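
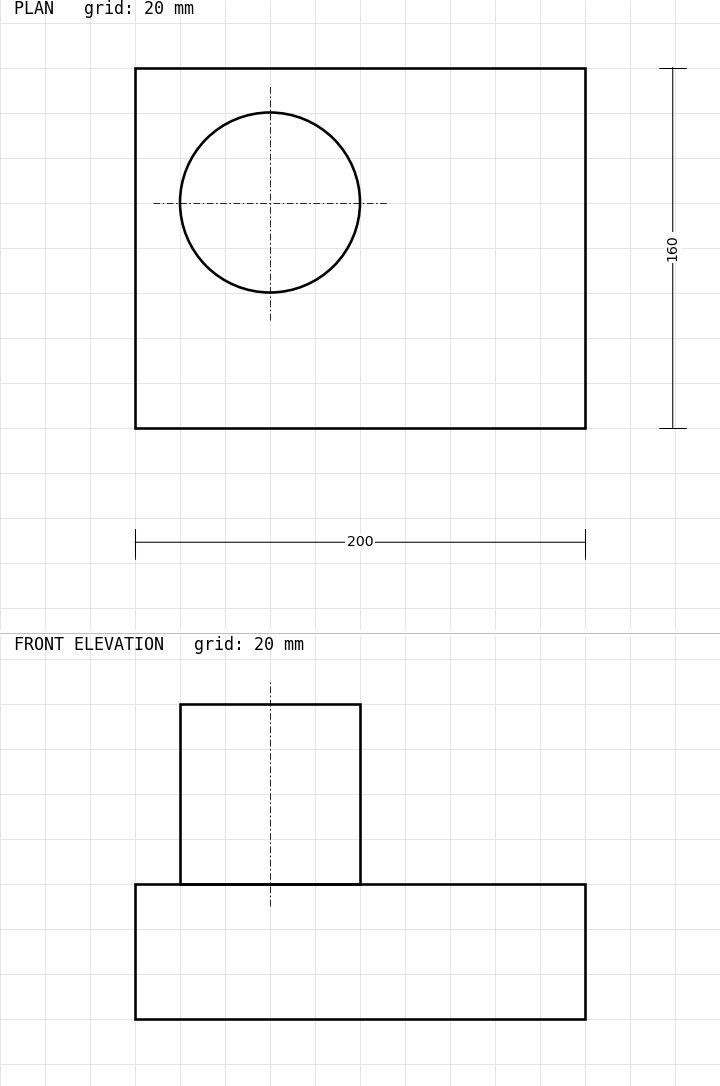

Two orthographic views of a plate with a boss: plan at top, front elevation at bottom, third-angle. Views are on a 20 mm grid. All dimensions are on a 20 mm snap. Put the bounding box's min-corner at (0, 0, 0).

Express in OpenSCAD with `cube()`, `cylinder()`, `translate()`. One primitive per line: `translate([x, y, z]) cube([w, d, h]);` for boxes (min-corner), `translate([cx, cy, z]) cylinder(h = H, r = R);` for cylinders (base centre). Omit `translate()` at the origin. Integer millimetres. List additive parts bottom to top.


cube([200, 160, 60]);
translate([60, 100, 60]) cylinder(h = 80, r = 40);


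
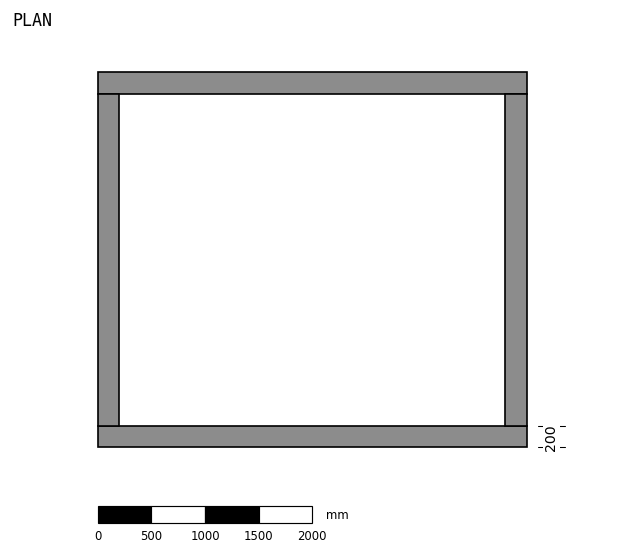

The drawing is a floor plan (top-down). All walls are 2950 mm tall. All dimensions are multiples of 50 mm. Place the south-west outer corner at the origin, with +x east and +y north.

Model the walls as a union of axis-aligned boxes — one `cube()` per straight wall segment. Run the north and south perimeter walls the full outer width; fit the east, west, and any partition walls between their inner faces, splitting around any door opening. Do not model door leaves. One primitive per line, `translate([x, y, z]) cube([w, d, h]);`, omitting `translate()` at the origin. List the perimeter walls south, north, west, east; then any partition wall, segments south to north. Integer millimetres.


cube([4000, 200, 2950]);
translate([0, 3300, 0]) cube([4000, 200, 2950]);
translate([0, 200, 0]) cube([200, 3100, 2950]);
translate([3800, 200, 0]) cube([200, 3100, 2950]);


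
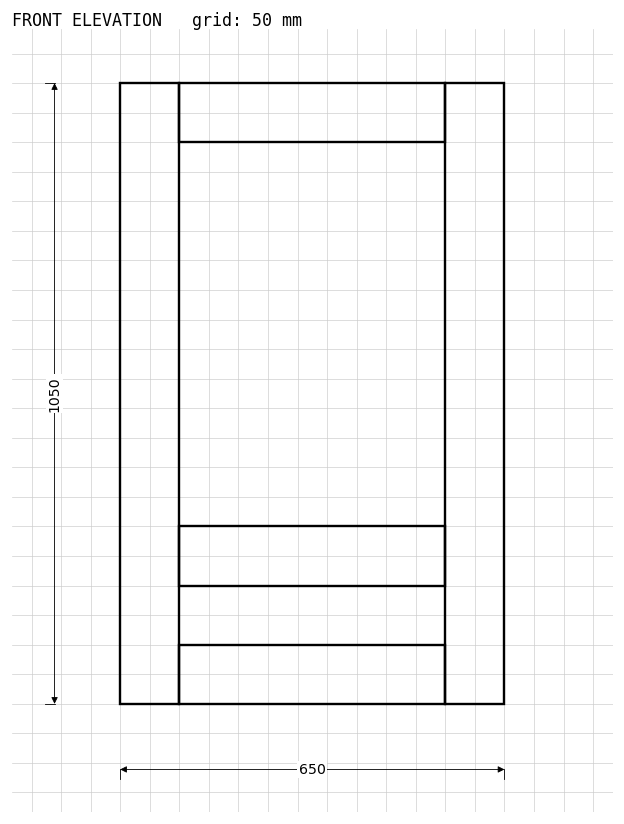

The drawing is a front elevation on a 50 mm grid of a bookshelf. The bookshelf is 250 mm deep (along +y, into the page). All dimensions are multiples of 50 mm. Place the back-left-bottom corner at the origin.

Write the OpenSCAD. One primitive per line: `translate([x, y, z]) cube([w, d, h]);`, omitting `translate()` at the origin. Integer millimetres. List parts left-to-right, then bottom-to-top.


cube([100, 250, 1050]);
translate([100, 0, 0]) cube([450, 250, 100]);
translate([100, 0, 200]) cube([450, 250, 100]);
translate([100, 0, 950]) cube([450, 250, 100]);
translate([550, 0, 0]) cube([100, 250, 1050]);


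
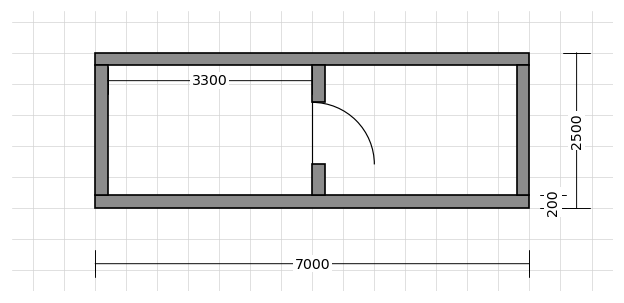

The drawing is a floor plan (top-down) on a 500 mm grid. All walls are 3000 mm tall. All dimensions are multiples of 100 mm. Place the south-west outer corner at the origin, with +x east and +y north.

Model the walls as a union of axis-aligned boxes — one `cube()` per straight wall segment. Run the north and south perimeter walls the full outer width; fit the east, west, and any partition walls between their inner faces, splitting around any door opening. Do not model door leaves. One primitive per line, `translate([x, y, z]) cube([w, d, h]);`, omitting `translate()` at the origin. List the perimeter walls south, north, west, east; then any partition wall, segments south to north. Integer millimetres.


cube([7000, 200, 3000]);
translate([0, 2300, 0]) cube([7000, 200, 3000]);
translate([0, 200, 0]) cube([200, 2100, 3000]);
translate([6800, 200, 0]) cube([200, 2100, 3000]);
translate([3500, 200, 0]) cube([200, 500, 3000]);
translate([3500, 1700, 0]) cube([200, 600, 3000]);


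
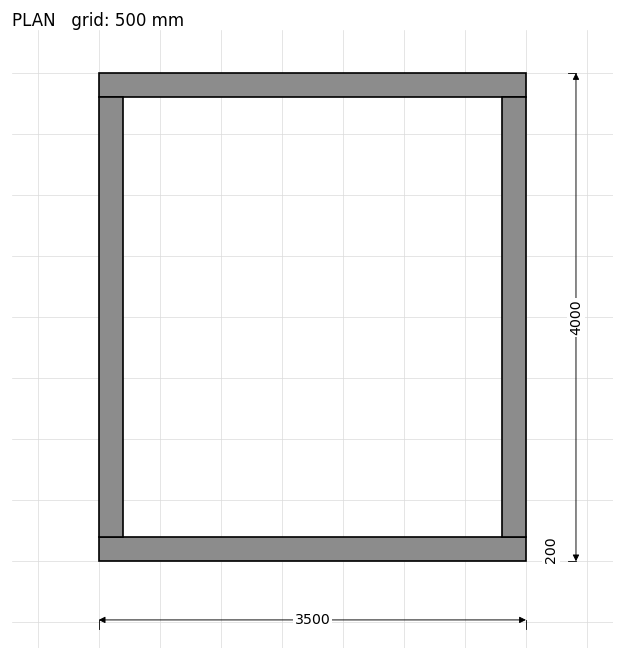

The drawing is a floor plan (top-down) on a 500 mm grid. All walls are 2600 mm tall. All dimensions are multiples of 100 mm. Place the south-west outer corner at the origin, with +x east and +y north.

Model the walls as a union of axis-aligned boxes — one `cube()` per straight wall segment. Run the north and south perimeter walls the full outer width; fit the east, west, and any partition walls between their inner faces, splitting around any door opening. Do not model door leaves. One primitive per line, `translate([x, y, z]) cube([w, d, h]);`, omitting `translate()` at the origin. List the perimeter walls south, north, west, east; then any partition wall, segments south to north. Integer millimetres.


cube([3500, 200, 2600]);
translate([0, 3800, 0]) cube([3500, 200, 2600]);
translate([0, 200, 0]) cube([200, 3600, 2600]);
translate([3300, 200, 0]) cube([200, 3600, 2600]);


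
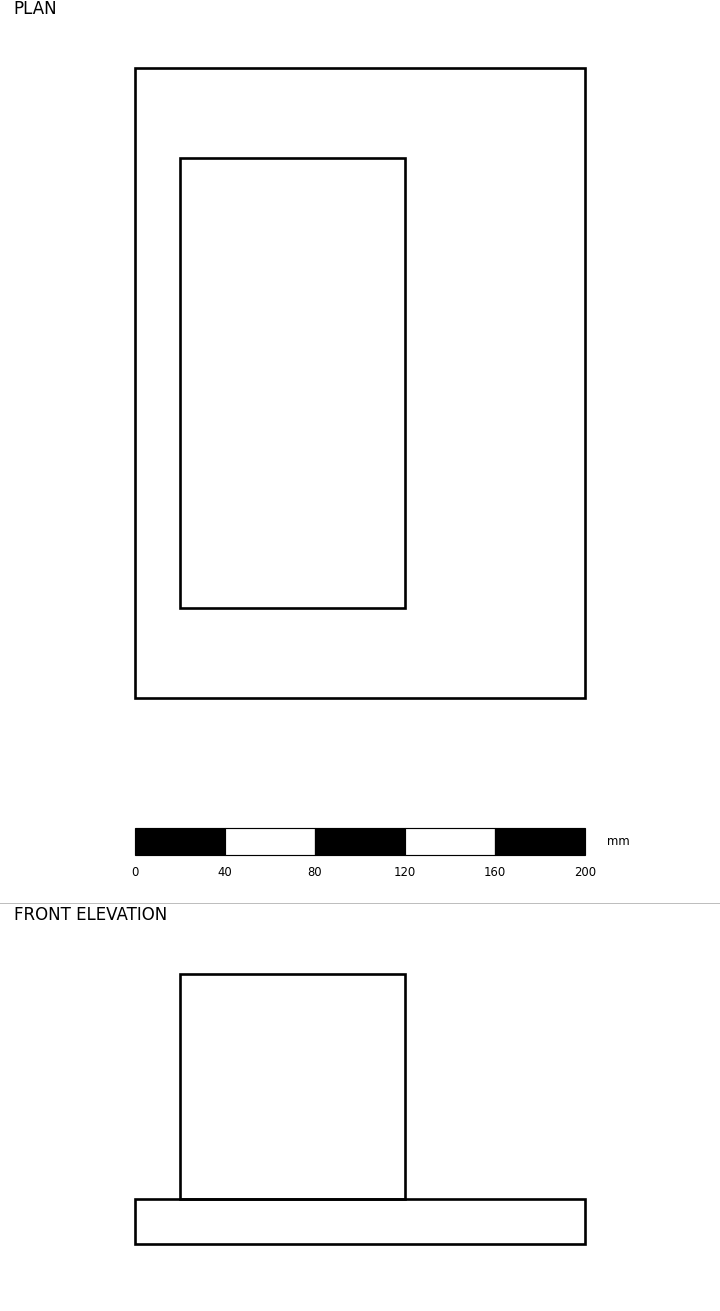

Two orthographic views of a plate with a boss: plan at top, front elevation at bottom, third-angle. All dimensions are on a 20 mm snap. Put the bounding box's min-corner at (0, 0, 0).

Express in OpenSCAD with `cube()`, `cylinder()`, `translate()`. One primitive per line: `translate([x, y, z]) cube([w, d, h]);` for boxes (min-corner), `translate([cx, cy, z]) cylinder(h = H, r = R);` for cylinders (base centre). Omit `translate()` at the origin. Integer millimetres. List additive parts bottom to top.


cube([200, 280, 20]);
translate([20, 40, 20]) cube([100, 200, 100]);


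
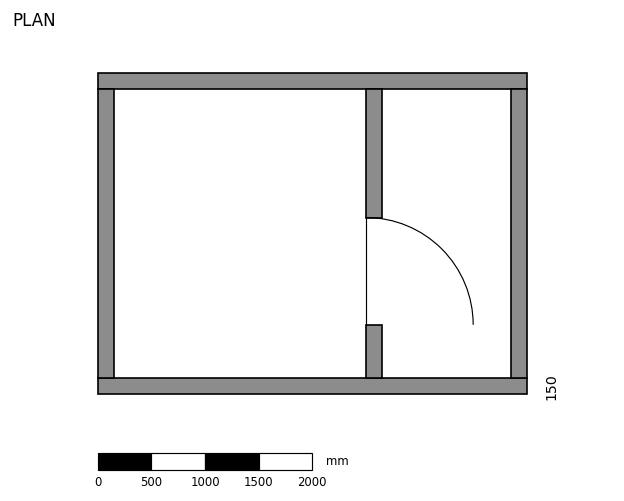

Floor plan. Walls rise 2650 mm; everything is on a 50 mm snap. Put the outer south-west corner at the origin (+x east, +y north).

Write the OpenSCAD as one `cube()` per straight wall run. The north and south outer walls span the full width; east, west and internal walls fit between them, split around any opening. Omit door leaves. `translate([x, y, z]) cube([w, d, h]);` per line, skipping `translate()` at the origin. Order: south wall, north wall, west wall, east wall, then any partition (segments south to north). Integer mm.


cube([4000, 150, 2650]);
translate([0, 2850, 0]) cube([4000, 150, 2650]);
translate([0, 150, 0]) cube([150, 2700, 2650]);
translate([3850, 150, 0]) cube([150, 2700, 2650]);
translate([2500, 150, 0]) cube([150, 500, 2650]);
translate([2500, 1650, 0]) cube([150, 1200, 2650]);


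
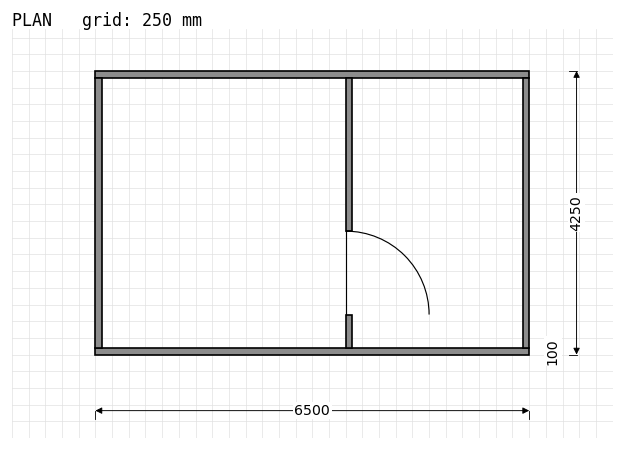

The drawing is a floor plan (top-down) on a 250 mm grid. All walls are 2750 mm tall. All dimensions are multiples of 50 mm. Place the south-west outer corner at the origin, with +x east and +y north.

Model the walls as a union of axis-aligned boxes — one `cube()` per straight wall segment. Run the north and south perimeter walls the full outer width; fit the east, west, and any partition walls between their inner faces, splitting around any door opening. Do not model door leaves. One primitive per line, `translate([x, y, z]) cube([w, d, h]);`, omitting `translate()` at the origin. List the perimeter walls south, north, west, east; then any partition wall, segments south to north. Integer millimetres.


cube([6500, 100, 2750]);
translate([0, 4150, 0]) cube([6500, 100, 2750]);
translate([0, 100, 0]) cube([100, 4050, 2750]);
translate([6400, 100, 0]) cube([100, 4050, 2750]);
translate([3750, 100, 0]) cube([100, 500, 2750]);
translate([3750, 1850, 0]) cube([100, 2300, 2750]);


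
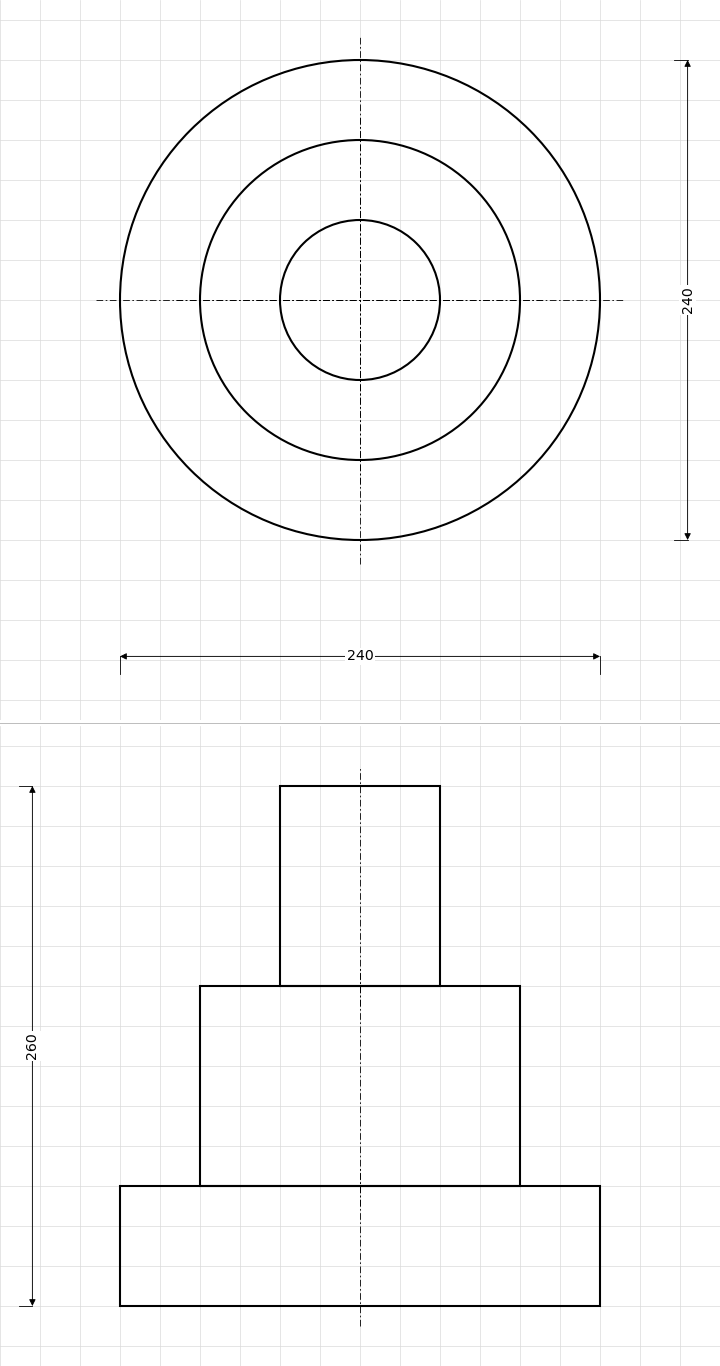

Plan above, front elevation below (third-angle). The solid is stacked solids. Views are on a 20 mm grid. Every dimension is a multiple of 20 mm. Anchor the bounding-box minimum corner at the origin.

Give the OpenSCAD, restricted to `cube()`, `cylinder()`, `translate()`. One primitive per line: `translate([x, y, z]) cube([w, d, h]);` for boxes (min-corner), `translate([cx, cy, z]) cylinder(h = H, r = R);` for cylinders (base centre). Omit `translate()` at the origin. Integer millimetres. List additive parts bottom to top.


translate([120, 120, 0]) cylinder(h = 60, r = 120);
translate([120, 120, 60]) cylinder(h = 100, r = 80);
translate([120, 120, 160]) cylinder(h = 100, r = 40);


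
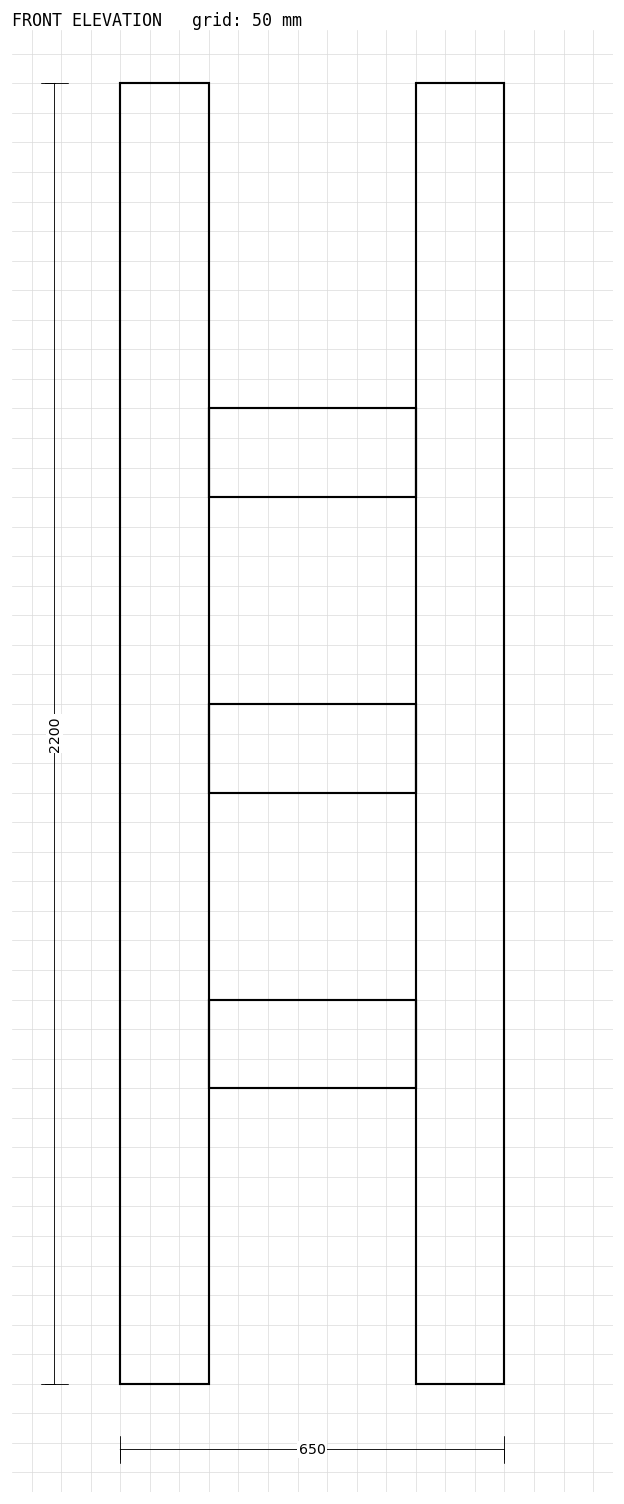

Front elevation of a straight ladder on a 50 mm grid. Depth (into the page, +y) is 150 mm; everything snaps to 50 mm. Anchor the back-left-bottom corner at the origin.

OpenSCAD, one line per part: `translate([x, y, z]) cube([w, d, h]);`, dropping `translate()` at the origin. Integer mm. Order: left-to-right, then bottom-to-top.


cube([150, 150, 2200]);
translate([150, 0, 500]) cube([350, 150, 150]);
translate([150, 0, 1000]) cube([350, 150, 150]);
translate([150, 0, 1500]) cube([350, 150, 150]);
translate([500, 0, 0]) cube([150, 150, 2200]);


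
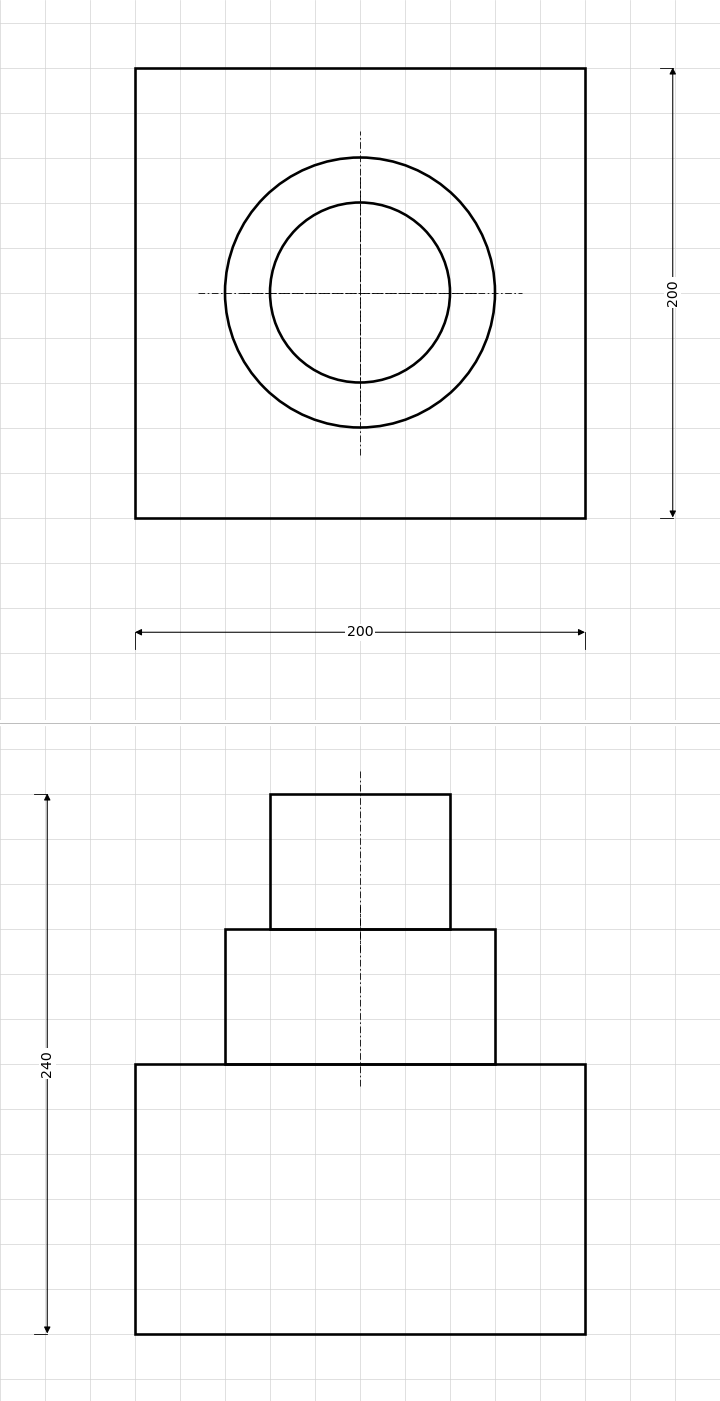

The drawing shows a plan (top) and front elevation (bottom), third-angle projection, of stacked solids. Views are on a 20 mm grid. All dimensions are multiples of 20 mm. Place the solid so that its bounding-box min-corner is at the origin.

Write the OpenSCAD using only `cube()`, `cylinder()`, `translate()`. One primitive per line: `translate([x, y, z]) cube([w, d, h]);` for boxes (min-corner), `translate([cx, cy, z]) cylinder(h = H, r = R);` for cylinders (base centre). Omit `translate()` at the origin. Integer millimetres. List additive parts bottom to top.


cube([200, 200, 120]);
translate([100, 100, 120]) cylinder(h = 60, r = 60);
translate([100, 100, 180]) cylinder(h = 60, r = 40);


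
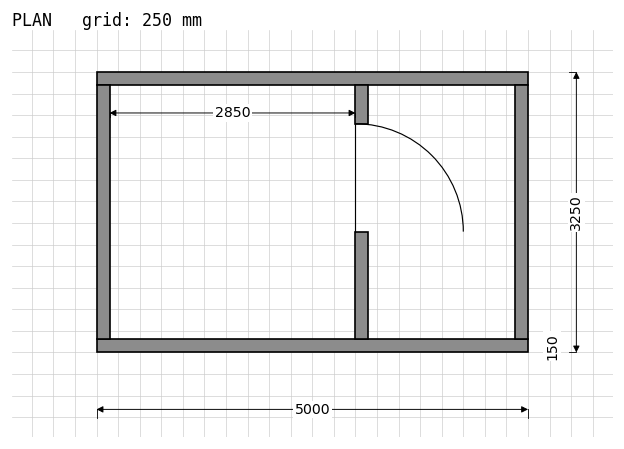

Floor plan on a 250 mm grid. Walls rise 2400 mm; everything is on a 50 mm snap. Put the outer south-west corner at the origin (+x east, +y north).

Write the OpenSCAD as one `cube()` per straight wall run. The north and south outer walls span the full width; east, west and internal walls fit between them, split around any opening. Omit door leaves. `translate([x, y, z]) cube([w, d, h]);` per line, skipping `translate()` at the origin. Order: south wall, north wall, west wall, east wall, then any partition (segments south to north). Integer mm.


cube([5000, 150, 2400]);
translate([0, 3100, 0]) cube([5000, 150, 2400]);
translate([0, 150, 0]) cube([150, 2950, 2400]);
translate([4850, 150, 0]) cube([150, 2950, 2400]);
translate([3000, 150, 0]) cube([150, 1250, 2400]);
translate([3000, 2650, 0]) cube([150, 450, 2400]);


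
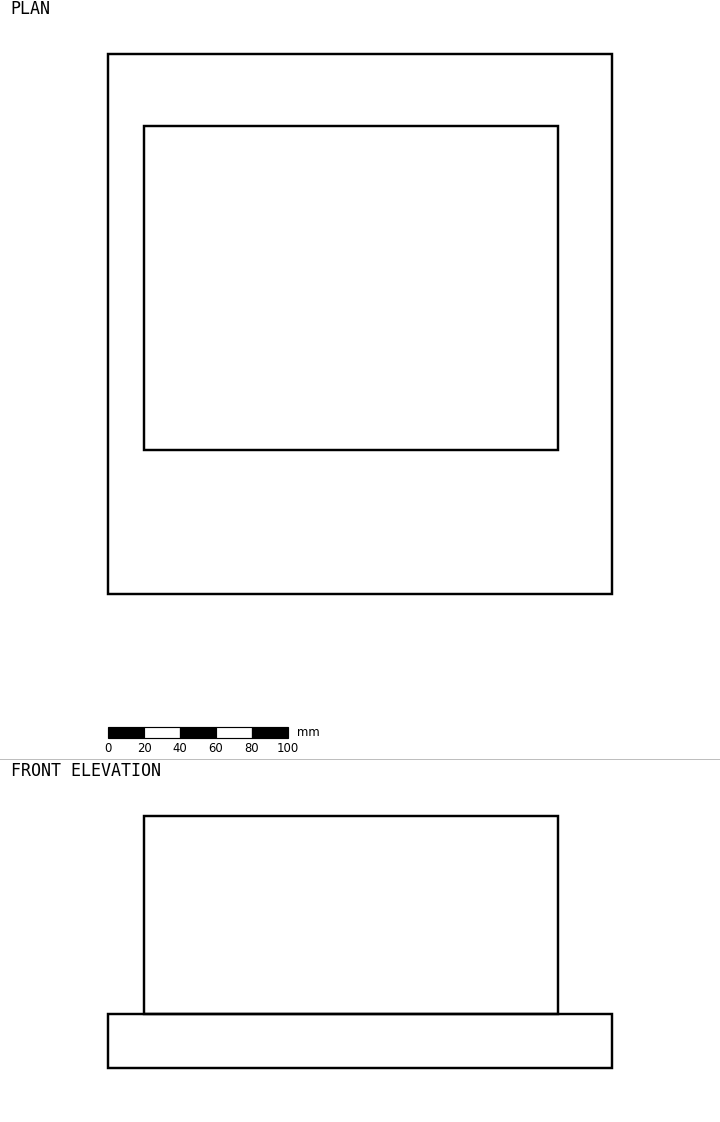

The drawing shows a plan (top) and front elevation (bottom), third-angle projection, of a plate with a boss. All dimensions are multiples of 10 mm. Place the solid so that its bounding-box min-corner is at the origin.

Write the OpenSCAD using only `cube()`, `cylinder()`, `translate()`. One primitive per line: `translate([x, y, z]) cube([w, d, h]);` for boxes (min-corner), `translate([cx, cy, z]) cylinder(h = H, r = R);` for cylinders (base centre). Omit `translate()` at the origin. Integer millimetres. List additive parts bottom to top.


cube([280, 300, 30]);
translate([20, 80, 30]) cube([230, 180, 110]);


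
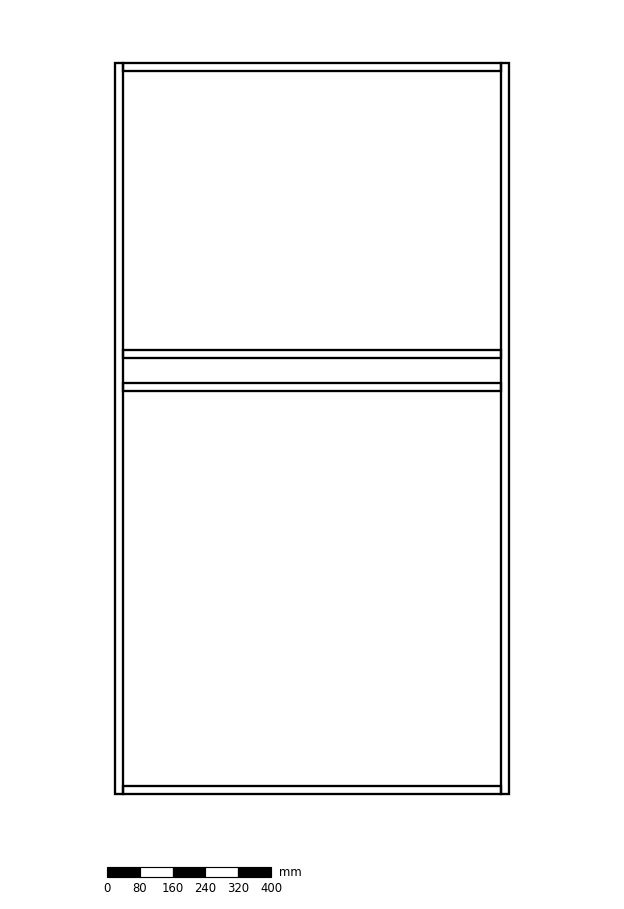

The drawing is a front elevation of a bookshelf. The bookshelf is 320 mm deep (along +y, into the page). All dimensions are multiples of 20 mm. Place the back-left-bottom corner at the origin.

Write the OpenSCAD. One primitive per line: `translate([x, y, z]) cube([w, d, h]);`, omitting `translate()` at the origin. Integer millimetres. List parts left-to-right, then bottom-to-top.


cube([20, 320, 1780]);
translate([20, 0, 0]) cube([920, 320, 20]);
translate([20, 0, 980]) cube([920, 320, 20]);
translate([20, 0, 1060]) cube([920, 320, 20]);
translate([20, 0, 1760]) cube([920, 320, 20]);
translate([940, 0, 0]) cube([20, 320, 1780]);


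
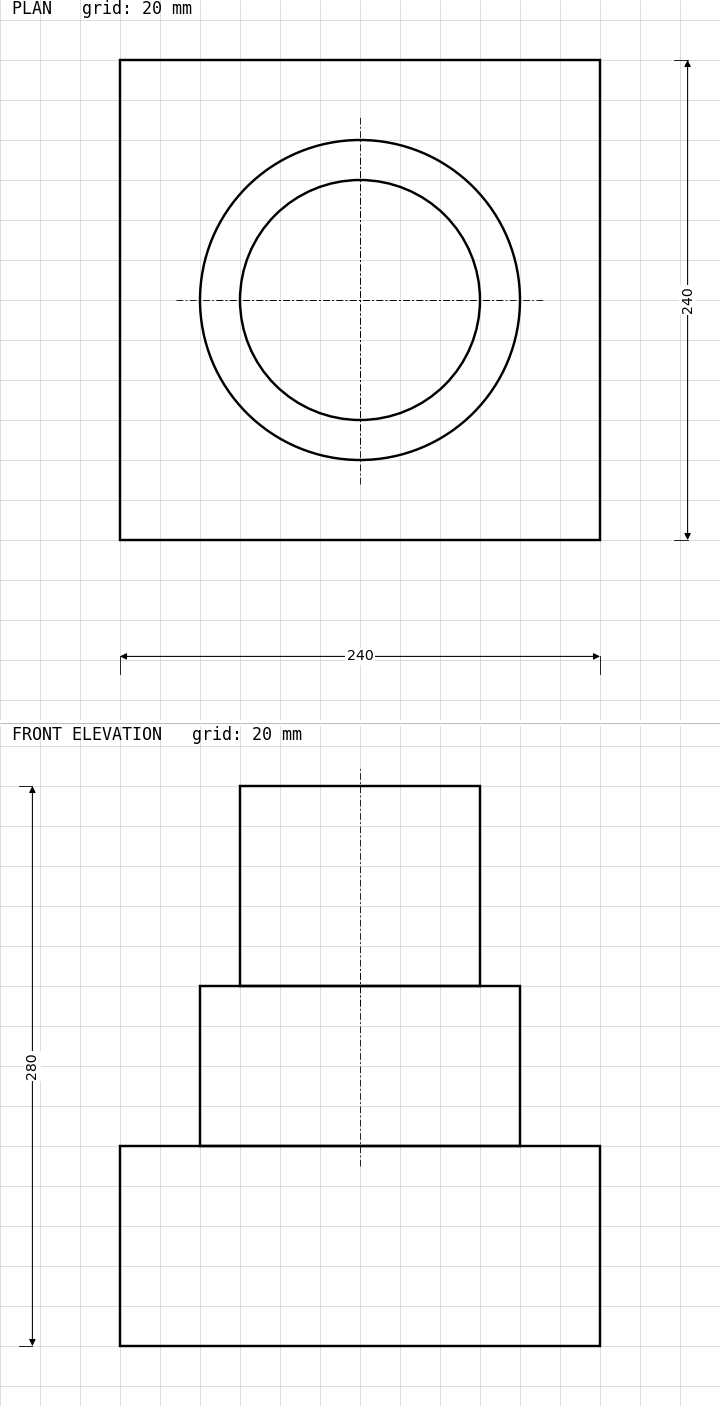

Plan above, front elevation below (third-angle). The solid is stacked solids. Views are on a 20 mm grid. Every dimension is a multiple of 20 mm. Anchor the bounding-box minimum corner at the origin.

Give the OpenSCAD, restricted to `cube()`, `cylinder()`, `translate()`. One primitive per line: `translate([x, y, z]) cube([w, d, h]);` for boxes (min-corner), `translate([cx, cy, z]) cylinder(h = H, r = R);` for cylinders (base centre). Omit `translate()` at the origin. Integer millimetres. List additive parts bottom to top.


cube([240, 240, 100]);
translate([120, 120, 100]) cylinder(h = 80, r = 80);
translate([120, 120, 180]) cylinder(h = 100, r = 60);


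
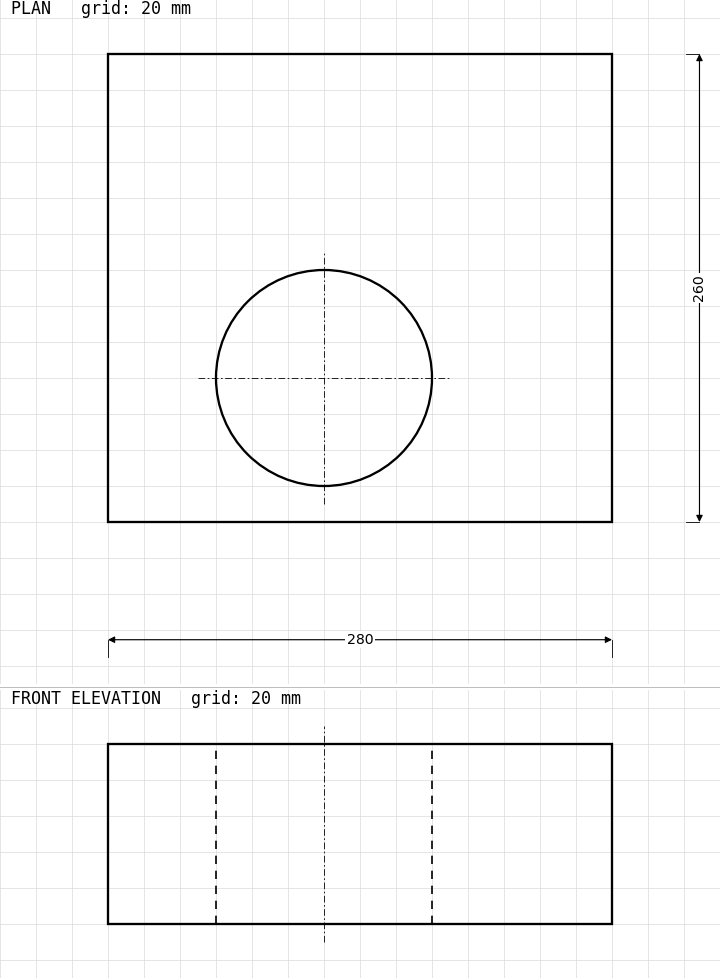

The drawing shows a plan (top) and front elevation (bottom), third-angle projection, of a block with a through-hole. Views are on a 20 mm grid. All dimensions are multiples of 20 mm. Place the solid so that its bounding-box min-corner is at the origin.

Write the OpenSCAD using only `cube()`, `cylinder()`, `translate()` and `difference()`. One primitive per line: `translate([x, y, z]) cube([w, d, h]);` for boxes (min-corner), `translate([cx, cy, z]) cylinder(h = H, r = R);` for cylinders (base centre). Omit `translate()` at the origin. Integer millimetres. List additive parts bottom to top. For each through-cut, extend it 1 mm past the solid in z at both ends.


difference() {
  cube([280, 260, 100]);
  translate([120, 80, -1]) cylinder(h = 102, r = 60);
}


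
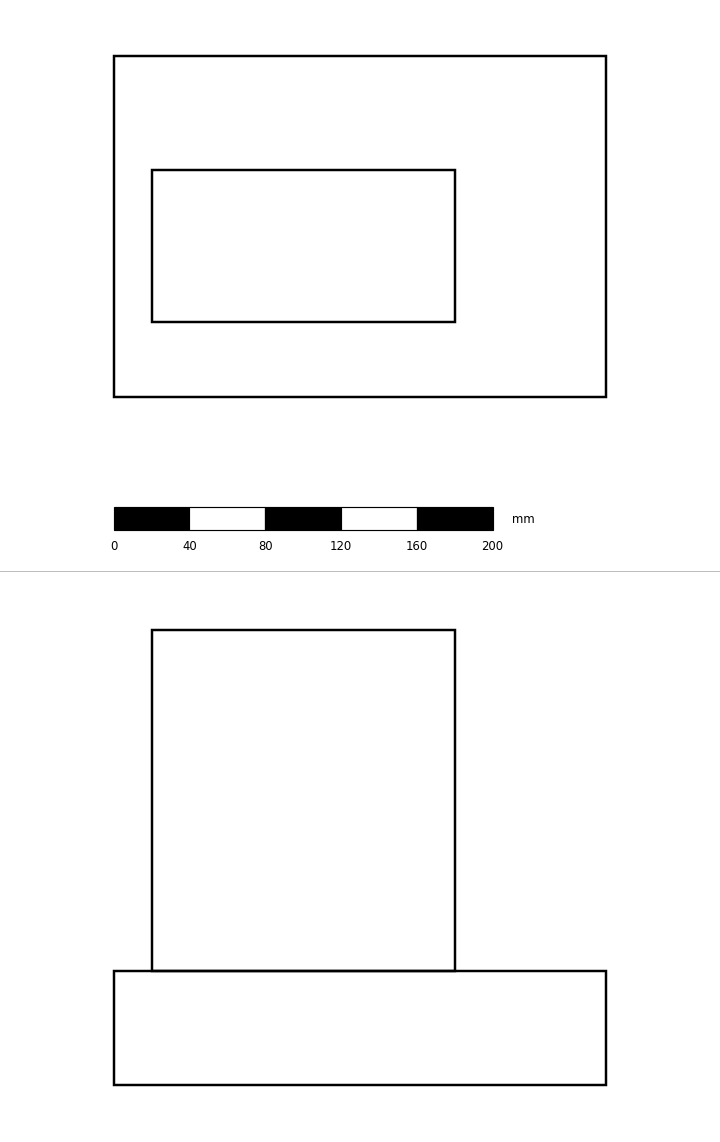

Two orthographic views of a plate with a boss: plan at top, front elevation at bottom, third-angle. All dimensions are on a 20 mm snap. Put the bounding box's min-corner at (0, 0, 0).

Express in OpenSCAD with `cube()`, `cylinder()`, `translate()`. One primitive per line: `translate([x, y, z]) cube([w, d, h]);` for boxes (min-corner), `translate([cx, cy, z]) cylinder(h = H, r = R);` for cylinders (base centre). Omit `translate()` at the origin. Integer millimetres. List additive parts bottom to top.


cube([260, 180, 60]);
translate([20, 40, 60]) cube([160, 80, 180]);


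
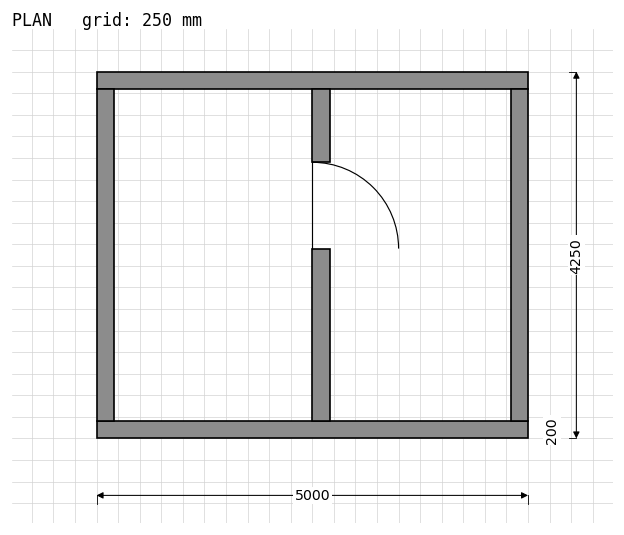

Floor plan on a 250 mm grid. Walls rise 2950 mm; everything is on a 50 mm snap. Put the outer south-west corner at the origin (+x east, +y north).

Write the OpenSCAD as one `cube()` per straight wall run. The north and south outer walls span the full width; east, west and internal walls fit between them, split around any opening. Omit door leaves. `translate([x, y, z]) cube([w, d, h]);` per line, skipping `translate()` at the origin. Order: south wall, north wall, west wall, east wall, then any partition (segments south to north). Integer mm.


cube([5000, 200, 2950]);
translate([0, 4050, 0]) cube([5000, 200, 2950]);
translate([0, 200, 0]) cube([200, 3850, 2950]);
translate([4800, 200, 0]) cube([200, 3850, 2950]);
translate([2500, 200, 0]) cube([200, 2000, 2950]);
translate([2500, 3200, 0]) cube([200, 850, 2950]);


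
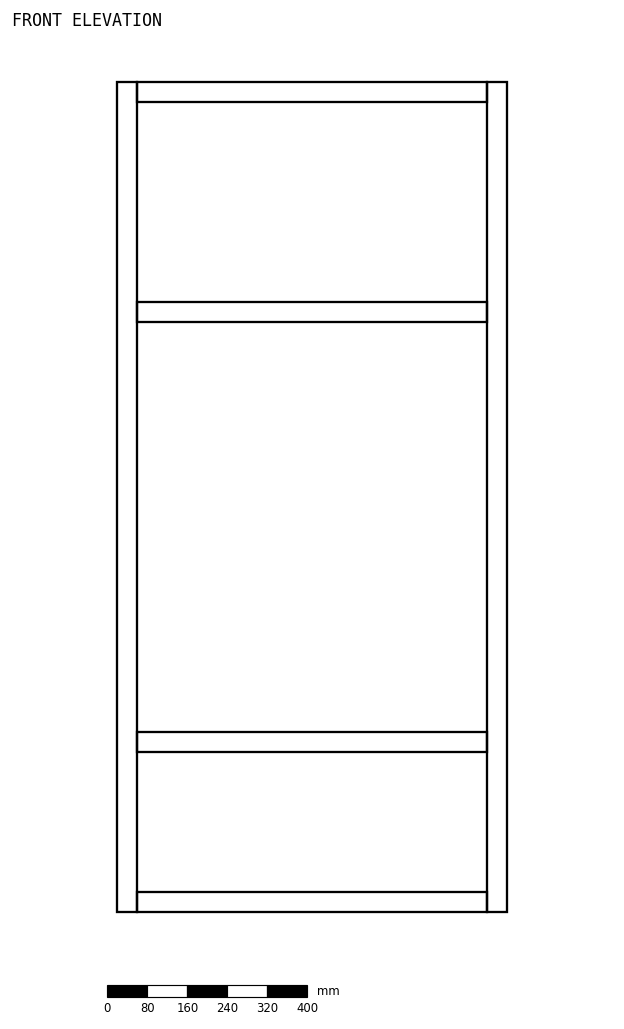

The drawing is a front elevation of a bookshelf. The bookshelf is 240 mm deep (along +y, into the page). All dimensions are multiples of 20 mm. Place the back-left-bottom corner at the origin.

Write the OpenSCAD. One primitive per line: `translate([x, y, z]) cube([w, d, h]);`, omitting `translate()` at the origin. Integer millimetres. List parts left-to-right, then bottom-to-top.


cube([40, 240, 1660]);
translate([40, 0, 0]) cube([700, 240, 40]);
translate([40, 0, 320]) cube([700, 240, 40]);
translate([40, 0, 1180]) cube([700, 240, 40]);
translate([40, 0, 1620]) cube([700, 240, 40]);
translate([740, 0, 0]) cube([40, 240, 1660]);


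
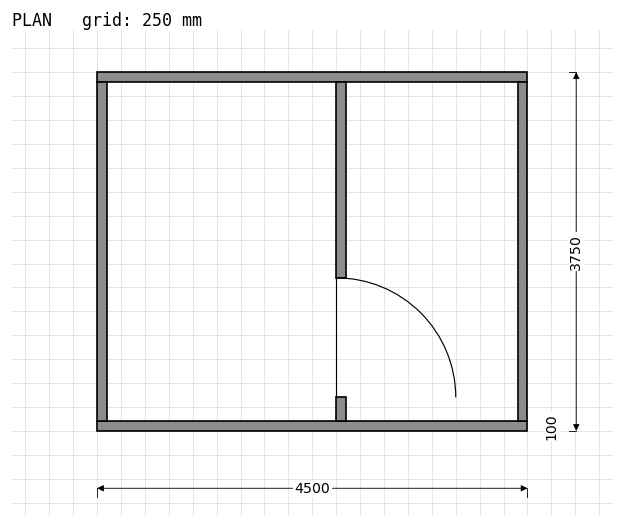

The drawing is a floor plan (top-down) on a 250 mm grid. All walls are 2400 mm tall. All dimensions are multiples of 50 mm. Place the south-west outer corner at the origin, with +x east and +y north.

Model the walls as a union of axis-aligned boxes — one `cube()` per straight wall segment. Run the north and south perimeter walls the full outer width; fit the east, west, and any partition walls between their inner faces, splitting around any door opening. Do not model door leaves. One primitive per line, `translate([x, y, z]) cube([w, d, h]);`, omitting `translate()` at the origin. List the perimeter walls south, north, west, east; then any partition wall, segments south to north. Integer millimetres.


cube([4500, 100, 2400]);
translate([0, 3650, 0]) cube([4500, 100, 2400]);
translate([0, 100, 0]) cube([100, 3550, 2400]);
translate([4400, 100, 0]) cube([100, 3550, 2400]);
translate([2500, 100, 0]) cube([100, 250, 2400]);
translate([2500, 1600, 0]) cube([100, 2050, 2400]);


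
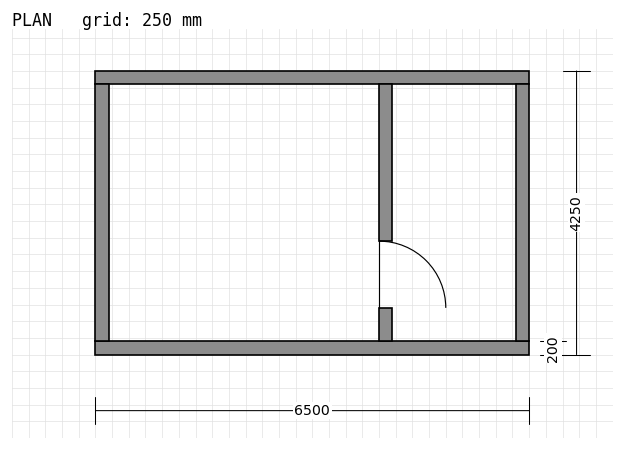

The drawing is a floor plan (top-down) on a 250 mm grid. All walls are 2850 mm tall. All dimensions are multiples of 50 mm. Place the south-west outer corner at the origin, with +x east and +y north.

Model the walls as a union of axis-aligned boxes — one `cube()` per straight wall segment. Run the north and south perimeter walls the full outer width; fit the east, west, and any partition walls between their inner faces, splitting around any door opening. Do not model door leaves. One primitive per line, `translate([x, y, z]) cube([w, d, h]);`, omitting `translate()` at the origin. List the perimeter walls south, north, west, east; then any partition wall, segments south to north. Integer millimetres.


cube([6500, 200, 2850]);
translate([0, 4050, 0]) cube([6500, 200, 2850]);
translate([0, 200, 0]) cube([200, 3850, 2850]);
translate([6300, 200, 0]) cube([200, 3850, 2850]);
translate([4250, 200, 0]) cube([200, 500, 2850]);
translate([4250, 1700, 0]) cube([200, 2350, 2850]);


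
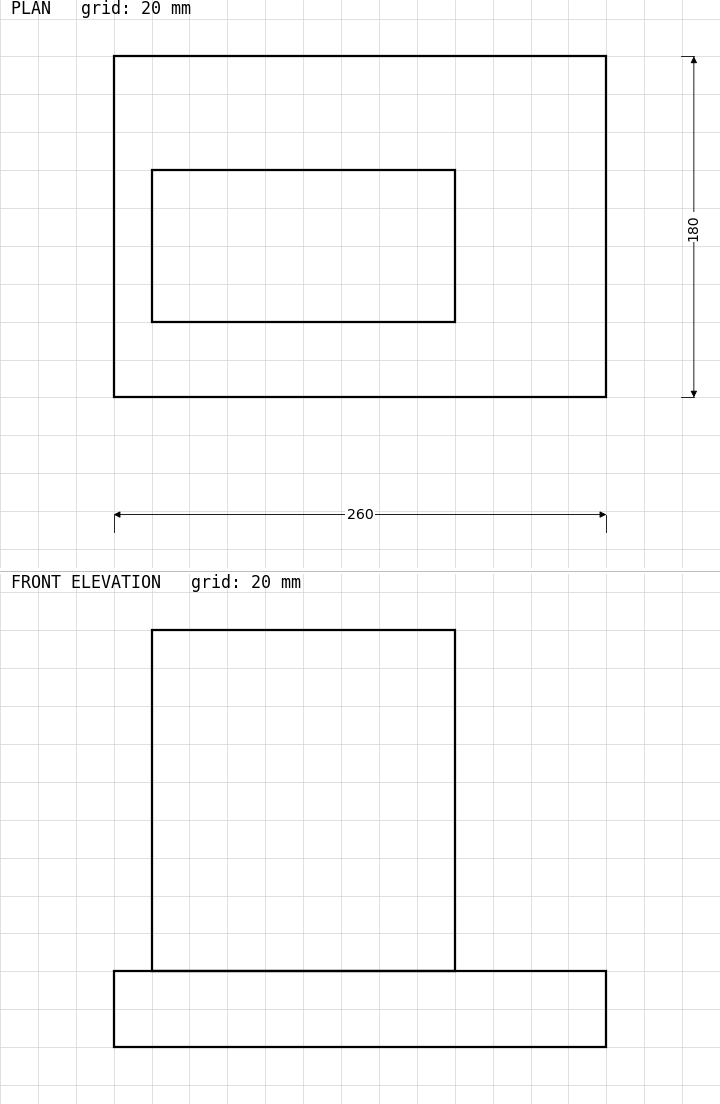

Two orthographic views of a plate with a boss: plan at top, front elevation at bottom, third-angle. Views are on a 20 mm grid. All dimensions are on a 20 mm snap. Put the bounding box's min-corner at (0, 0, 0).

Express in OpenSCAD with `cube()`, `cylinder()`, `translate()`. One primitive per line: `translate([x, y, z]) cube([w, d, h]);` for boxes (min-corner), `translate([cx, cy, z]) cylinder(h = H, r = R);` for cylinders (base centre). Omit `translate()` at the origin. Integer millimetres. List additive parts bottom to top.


cube([260, 180, 40]);
translate([20, 40, 40]) cube([160, 80, 180]);


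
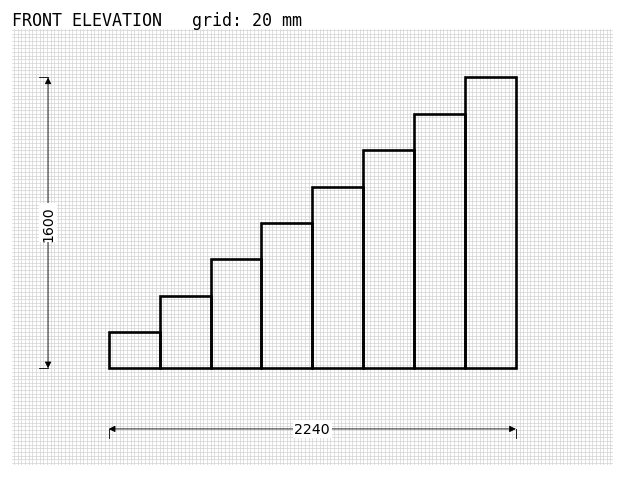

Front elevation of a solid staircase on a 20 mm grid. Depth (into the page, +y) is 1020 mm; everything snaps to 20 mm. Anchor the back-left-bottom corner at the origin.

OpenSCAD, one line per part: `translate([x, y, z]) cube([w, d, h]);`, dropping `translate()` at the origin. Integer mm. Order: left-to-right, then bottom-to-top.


cube([280, 1020, 200]);
translate([280, 0, 0]) cube([280, 1020, 400]);
translate([560, 0, 0]) cube([280, 1020, 600]);
translate([840, 0, 0]) cube([280, 1020, 800]);
translate([1120, 0, 0]) cube([280, 1020, 1000]);
translate([1400, 0, 0]) cube([280, 1020, 1200]);
translate([1680, 0, 0]) cube([280, 1020, 1400]);
translate([1960, 0, 0]) cube([280, 1020, 1600]);


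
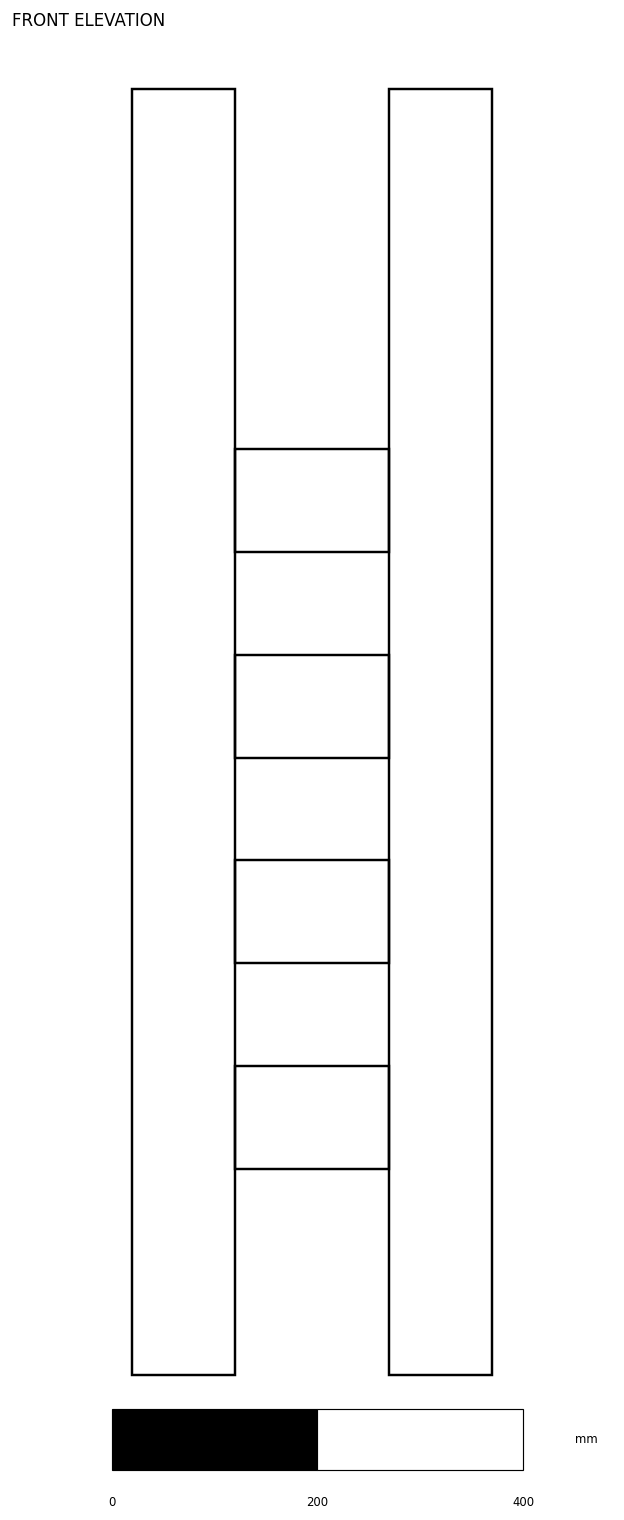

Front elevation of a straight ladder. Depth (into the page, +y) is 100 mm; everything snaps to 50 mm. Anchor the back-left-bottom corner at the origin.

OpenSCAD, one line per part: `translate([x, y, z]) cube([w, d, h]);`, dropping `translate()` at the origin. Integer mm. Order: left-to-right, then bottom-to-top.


cube([100, 100, 1250]);
translate([100, 0, 200]) cube([150, 100, 100]);
translate([100, 0, 400]) cube([150, 100, 100]);
translate([100, 0, 600]) cube([150, 100, 100]);
translate([100, 0, 800]) cube([150, 100, 100]);
translate([250, 0, 0]) cube([100, 100, 1250]);


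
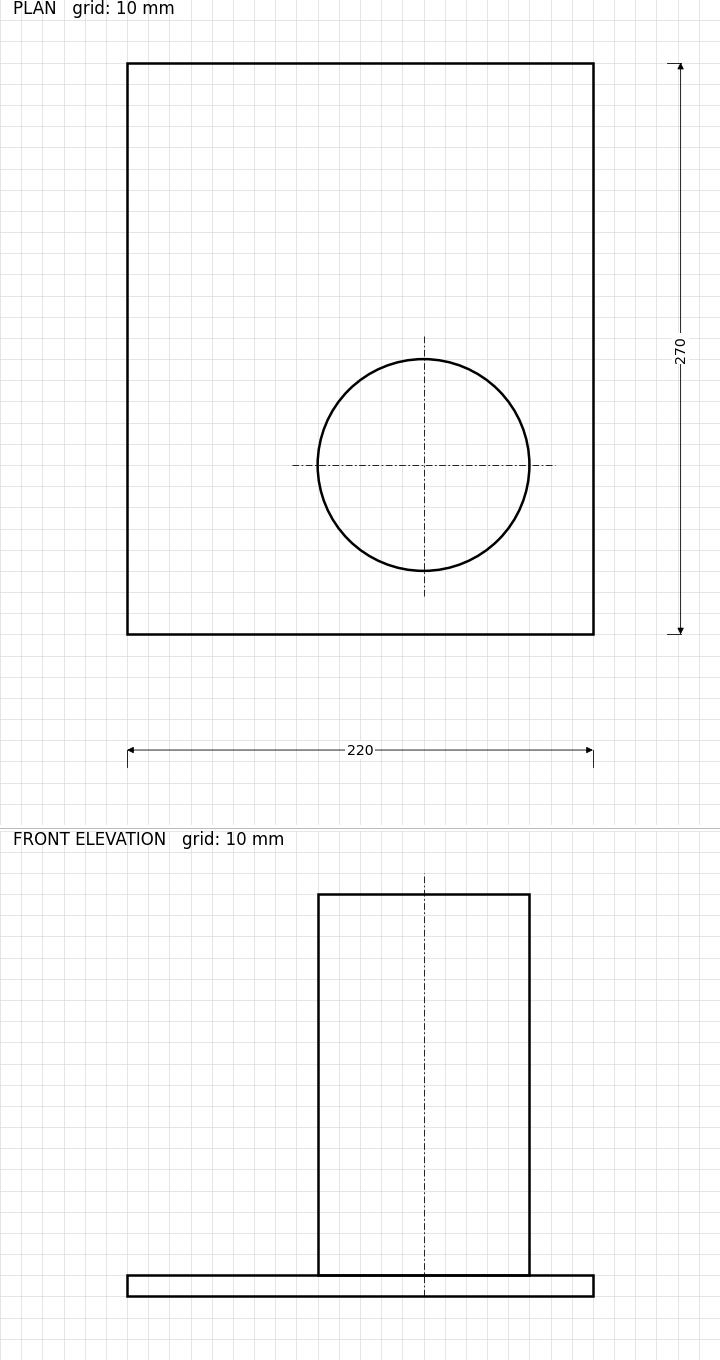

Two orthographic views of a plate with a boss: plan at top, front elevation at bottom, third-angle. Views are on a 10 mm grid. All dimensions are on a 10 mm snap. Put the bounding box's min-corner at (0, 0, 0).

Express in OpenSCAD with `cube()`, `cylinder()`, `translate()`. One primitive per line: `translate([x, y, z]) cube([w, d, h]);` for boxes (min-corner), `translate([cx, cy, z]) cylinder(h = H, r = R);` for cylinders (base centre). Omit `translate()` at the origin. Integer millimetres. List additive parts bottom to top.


cube([220, 270, 10]);
translate([140, 80, 10]) cylinder(h = 180, r = 50);


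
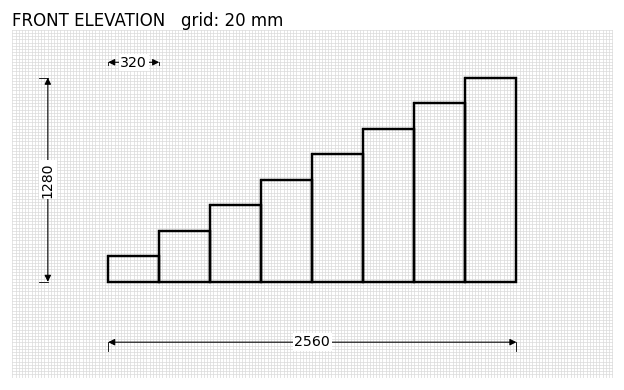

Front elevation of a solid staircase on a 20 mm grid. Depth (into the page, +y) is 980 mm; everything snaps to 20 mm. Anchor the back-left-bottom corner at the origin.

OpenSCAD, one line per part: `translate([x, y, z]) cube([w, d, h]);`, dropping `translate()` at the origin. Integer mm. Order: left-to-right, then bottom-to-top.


cube([320, 980, 160]);
translate([320, 0, 0]) cube([320, 980, 320]);
translate([640, 0, 0]) cube([320, 980, 480]);
translate([960, 0, 0]) cube([320, 980, 640]);
translate([1280, 0, 0]) cube([320, 980, 800]);
translate([1600, 0, 0]) cube([320, 980, 960]);
translate([1920, 0, 0]) cube([320, 980, 1120]);
translate([2240, 0, 0]) cube([320, 980, 1280]);


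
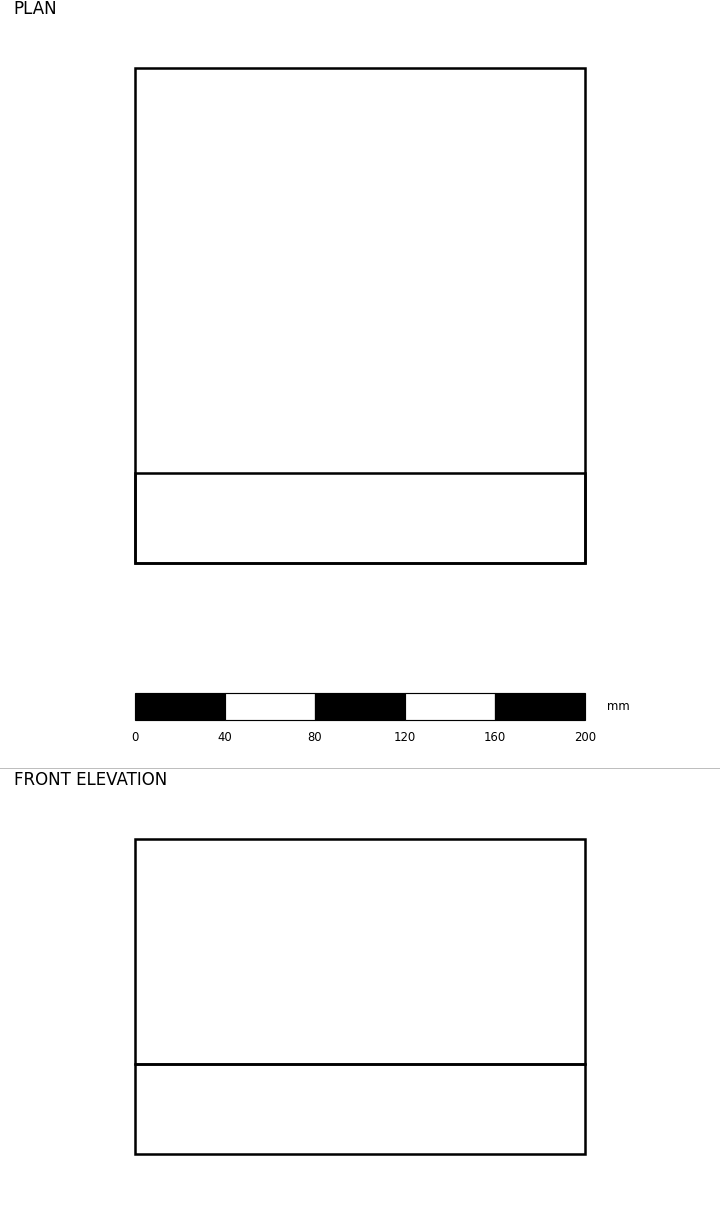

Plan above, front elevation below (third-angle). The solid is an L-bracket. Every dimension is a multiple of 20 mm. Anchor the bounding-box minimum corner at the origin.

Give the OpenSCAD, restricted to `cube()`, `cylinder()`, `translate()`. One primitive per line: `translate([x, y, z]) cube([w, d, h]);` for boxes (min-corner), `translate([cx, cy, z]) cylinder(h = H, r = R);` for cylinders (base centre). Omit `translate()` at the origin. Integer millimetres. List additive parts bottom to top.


cube([200, 220, 40]);
translate([0, 0, 40]) cube([200, 40, 100]);


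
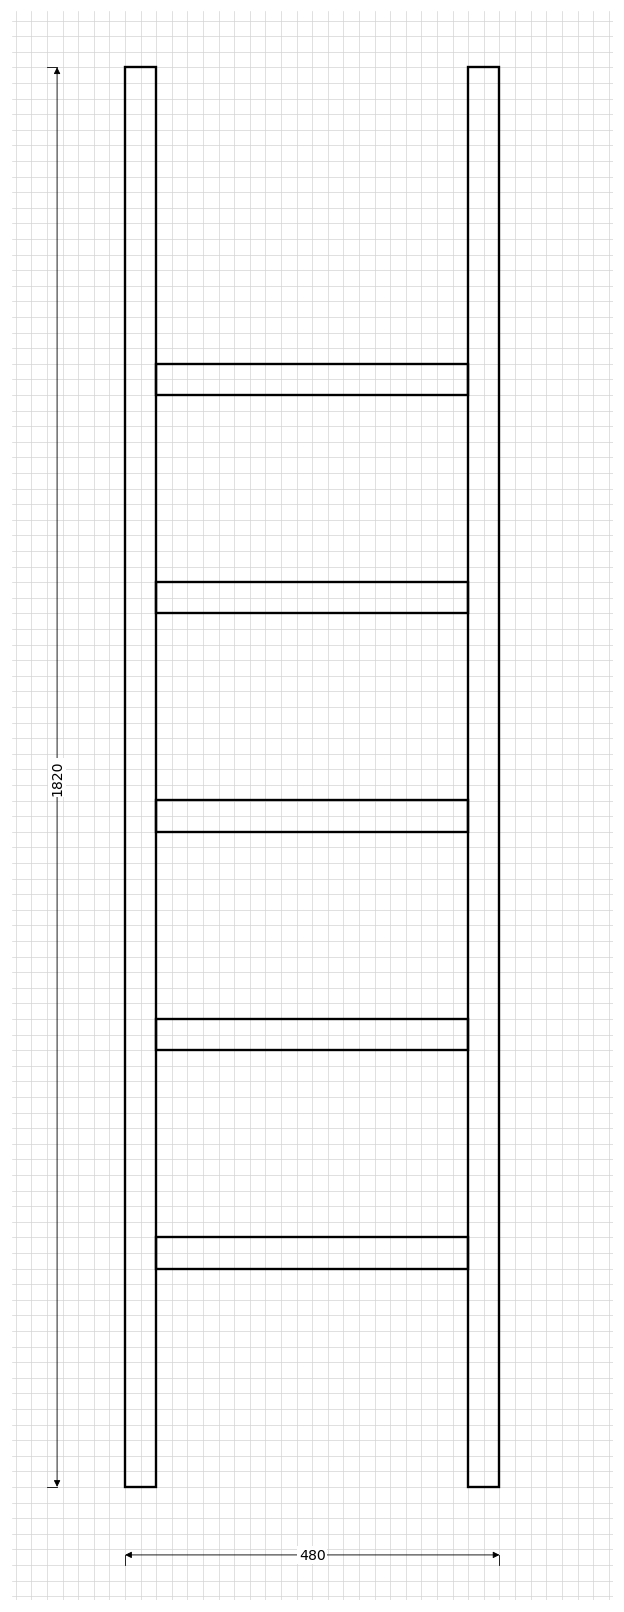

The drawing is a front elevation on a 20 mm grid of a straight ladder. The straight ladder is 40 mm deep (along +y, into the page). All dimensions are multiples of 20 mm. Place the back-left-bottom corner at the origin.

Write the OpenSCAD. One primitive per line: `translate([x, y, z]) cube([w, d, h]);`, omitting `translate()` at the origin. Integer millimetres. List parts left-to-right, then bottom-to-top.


cube([40, 40, 1820]);
translate([40, 0, 280]) cube([400, 40, 40]);
translate([40, 0, 560]) cube([400, 40, 40]);
translate([40, 0, 840]) cube([400, 40, 40]);
translate([40, 0, 1120]) cube([400, 40, 40]);
translate([40, 0, 1400]) cube([400, 40, 40]);
translate([440, 0, 0]) cube([40, 40, 1820]);


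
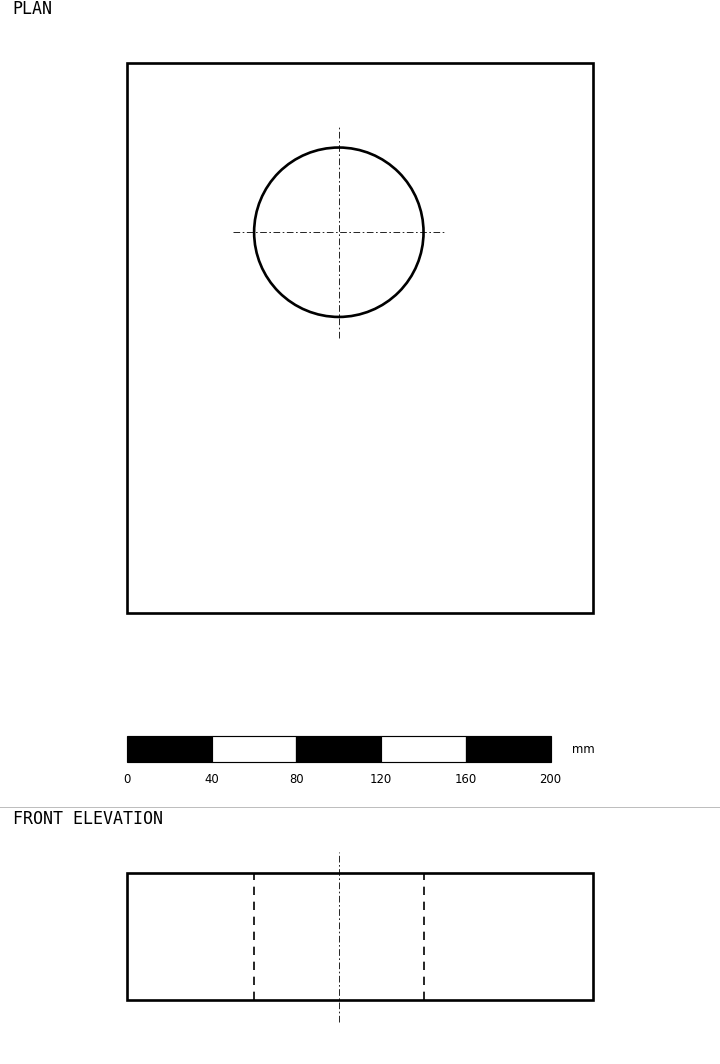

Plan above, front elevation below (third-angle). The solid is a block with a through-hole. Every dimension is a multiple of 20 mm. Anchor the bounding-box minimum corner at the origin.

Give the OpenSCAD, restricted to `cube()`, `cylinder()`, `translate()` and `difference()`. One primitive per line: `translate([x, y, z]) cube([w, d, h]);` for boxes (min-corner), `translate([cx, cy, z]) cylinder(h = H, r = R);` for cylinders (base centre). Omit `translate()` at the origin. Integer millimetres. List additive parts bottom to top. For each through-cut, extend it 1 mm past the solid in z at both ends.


difference() {
  cube([220, 260, 60]);
  translate([100, 180, -1]) cylinder(h = 62, r = 40);
}


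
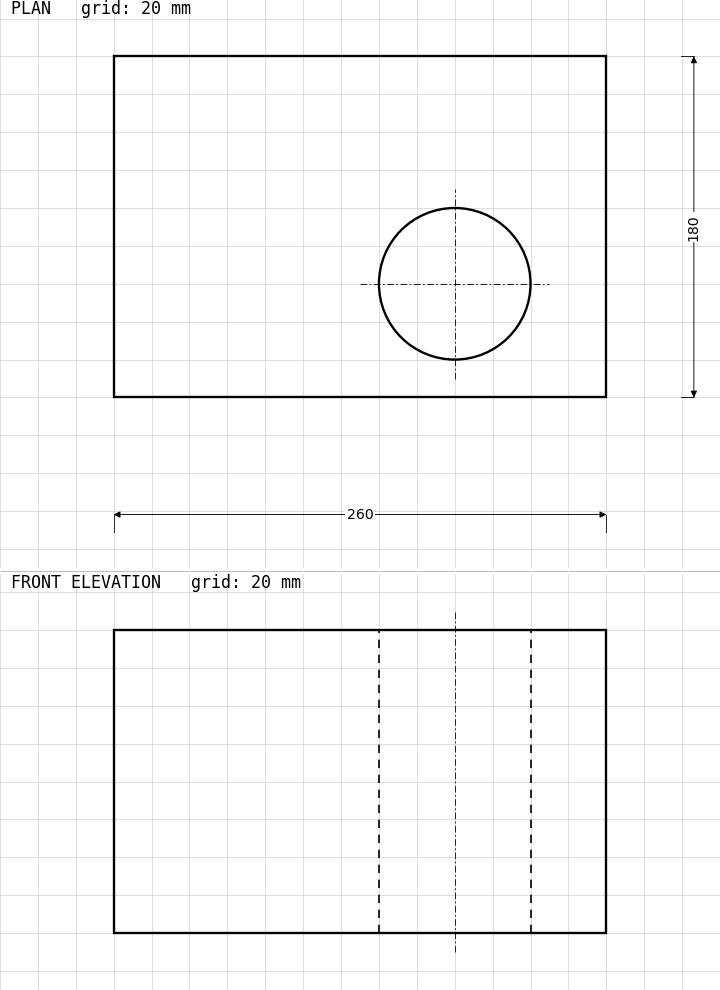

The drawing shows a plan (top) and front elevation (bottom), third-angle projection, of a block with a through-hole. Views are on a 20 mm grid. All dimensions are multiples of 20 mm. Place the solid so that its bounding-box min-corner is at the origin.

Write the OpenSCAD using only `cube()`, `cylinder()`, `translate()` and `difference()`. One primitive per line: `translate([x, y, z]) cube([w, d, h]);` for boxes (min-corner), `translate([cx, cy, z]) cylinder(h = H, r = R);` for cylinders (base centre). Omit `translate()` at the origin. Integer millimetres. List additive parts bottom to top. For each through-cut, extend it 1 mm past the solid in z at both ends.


difference() {
  cube([260, 180, 160]);
  translate([180, 60, -1]) cylinder(h = 162, r = 40);
}


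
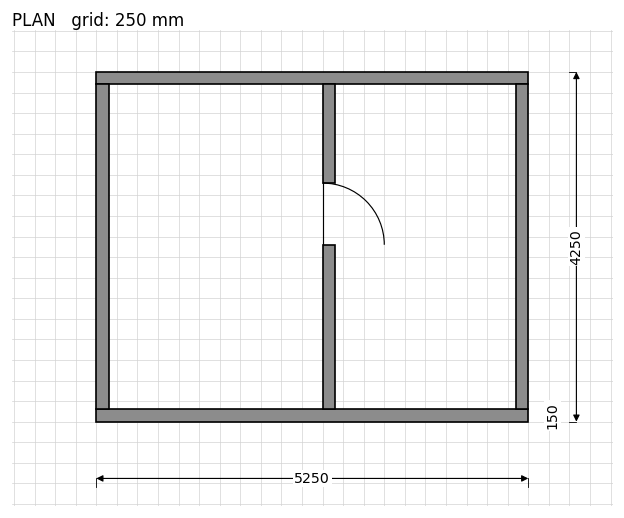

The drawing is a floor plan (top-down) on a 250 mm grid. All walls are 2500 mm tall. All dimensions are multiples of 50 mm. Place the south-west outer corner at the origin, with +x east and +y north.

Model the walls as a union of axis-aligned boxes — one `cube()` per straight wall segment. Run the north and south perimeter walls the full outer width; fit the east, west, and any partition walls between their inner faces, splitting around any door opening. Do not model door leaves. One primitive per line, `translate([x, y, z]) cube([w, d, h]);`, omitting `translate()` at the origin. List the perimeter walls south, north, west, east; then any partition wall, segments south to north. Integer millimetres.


cube([5250, 150, 2500]);
translate([0, 4100, 0]) cube([5250, 150, 2500]);
translate([0, 150, 0]) cube([150, 3950, 2500]);
translate([5100, 150, 0]) cube([150, 3950, 2500]);
translate([2750, 150, 0]) cube([150, 2000, 2500]);
translate([2750, 2900, 0]) cube([150, 1200, 2500]);


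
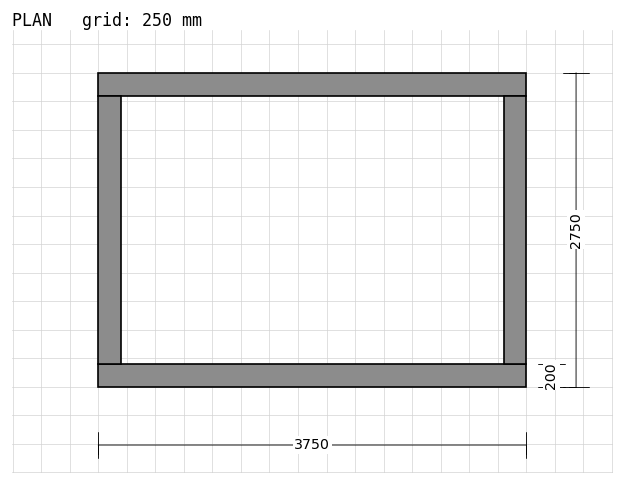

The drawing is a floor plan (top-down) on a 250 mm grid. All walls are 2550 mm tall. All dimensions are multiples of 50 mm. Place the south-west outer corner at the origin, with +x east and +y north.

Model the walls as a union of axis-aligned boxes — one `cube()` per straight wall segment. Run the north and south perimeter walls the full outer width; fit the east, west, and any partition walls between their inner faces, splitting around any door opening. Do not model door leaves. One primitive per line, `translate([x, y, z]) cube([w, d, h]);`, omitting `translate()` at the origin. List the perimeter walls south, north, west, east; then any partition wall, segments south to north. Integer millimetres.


cube([3750, 200, 2550]);
translate([0, 2550, 0]) cube([3750, 200, 2550]);
translate([0, 200, 0]) cube([200, 2350, 2550]);
translate([3550, 200, 0]) cube([200, 2350, 2550]);


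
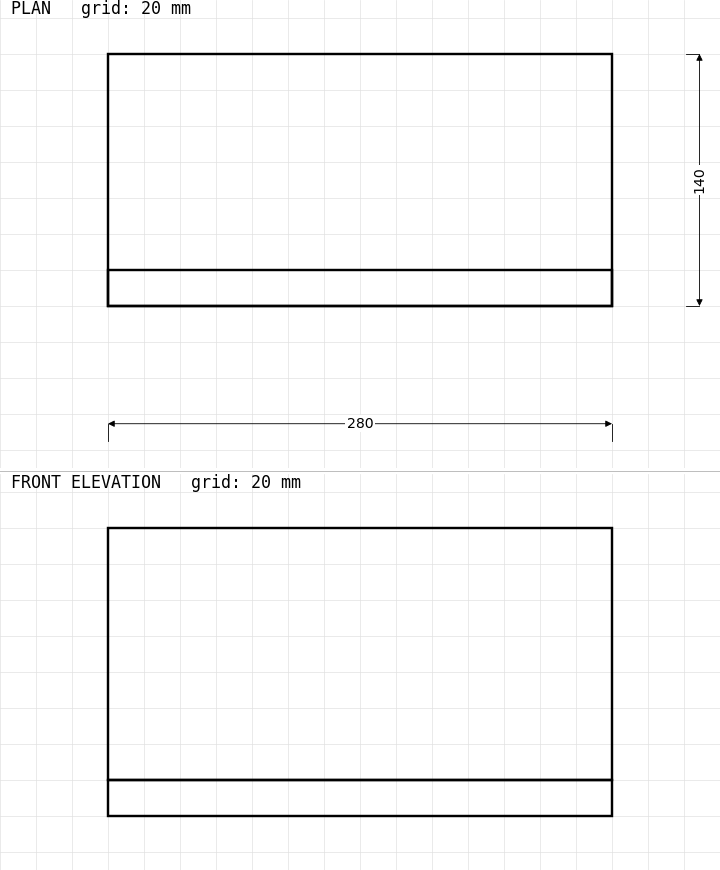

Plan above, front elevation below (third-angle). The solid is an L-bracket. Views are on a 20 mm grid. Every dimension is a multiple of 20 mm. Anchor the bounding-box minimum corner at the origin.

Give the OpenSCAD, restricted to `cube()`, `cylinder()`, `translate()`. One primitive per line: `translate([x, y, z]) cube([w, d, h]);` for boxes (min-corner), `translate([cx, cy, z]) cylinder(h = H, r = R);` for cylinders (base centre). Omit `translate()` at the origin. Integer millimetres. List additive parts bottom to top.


cube([280, 140, 20]);
translate([0, 0, 20]) cube([280, 20, 140]);


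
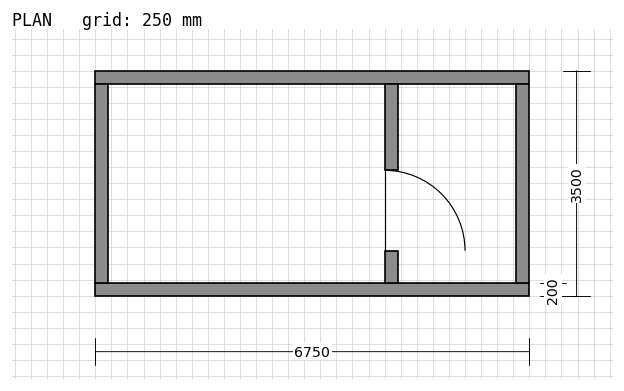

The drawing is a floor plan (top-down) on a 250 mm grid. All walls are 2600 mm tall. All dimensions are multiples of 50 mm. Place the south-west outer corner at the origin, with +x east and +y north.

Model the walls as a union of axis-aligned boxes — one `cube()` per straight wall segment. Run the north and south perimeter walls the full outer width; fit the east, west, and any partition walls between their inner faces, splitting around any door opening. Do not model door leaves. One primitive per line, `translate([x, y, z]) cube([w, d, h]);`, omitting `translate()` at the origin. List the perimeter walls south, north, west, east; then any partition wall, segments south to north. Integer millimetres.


cube([6750, 200, 2600]);
translate([0, 3300, 0]) cube([6750, 200, 2600]);
translate([0, 200, 0]) cube([200, 3100, 2600]);
translate([6550, 200, 0]) cube([200, 3100, 2600]);
translate([4500, 200, 0]) cube([200, 500, 2600]);
translate([4500, 1950, 0]) cube([200, 1350, 2600]);


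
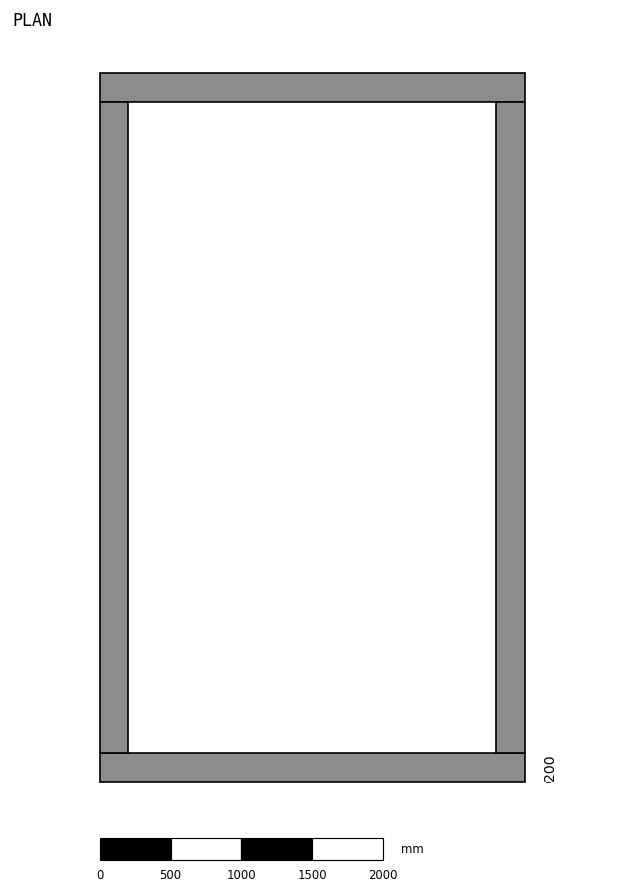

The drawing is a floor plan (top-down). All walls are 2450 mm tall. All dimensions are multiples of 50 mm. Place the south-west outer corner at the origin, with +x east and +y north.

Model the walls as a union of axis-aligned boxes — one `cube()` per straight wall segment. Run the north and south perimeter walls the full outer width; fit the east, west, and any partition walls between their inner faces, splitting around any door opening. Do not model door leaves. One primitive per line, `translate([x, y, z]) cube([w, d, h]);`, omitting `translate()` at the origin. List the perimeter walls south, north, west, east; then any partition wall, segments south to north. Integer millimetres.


cube([3000, 200, 2450]);
translate([0, 4800, 0]) cube([3000, 200, 2450]);
translate([0, 200, 0]) cube([200, 4600, 2450]);
translate([2800, 200, 0]) cube([200, 4600, 2450]);


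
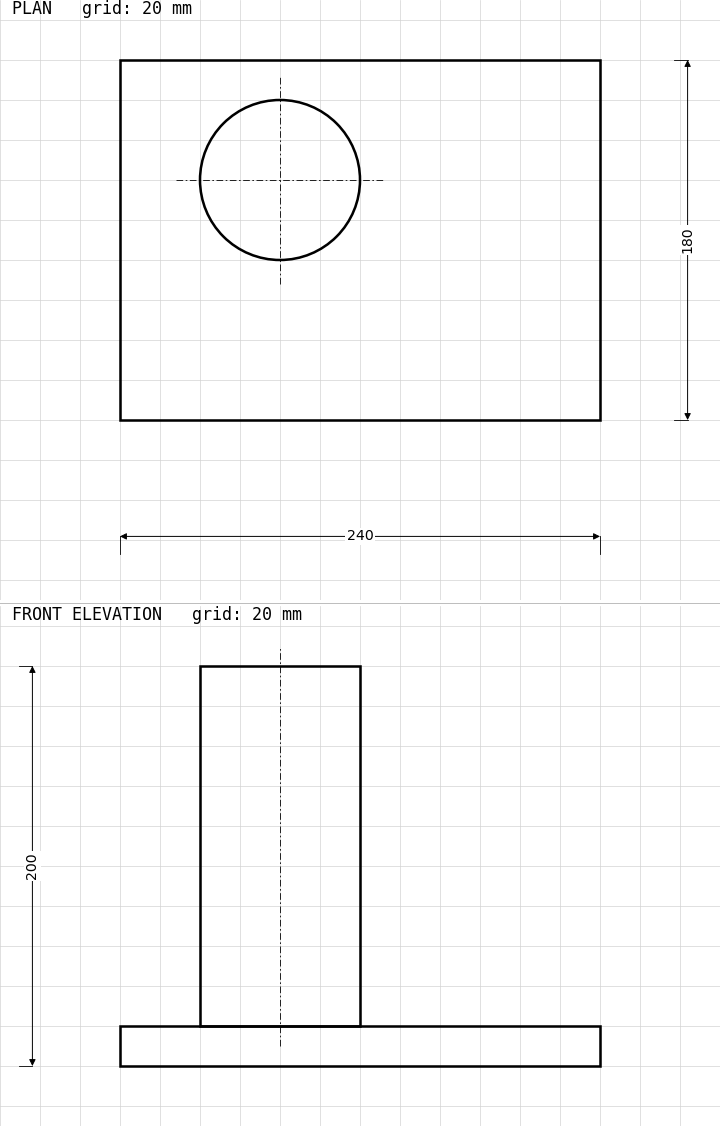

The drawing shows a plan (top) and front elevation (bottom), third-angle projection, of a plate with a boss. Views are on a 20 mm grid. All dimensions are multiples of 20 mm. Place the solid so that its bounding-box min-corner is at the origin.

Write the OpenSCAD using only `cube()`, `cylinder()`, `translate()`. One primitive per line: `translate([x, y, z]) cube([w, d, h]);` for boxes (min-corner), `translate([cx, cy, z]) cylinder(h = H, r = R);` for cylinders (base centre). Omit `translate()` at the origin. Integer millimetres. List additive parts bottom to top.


cube([240, 180, 20]);
translate([80, 120, 20]) cylinder(h = 180, r = 40);
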